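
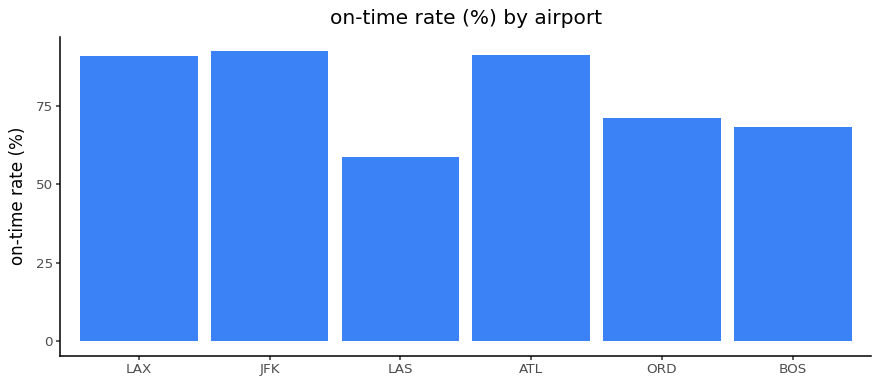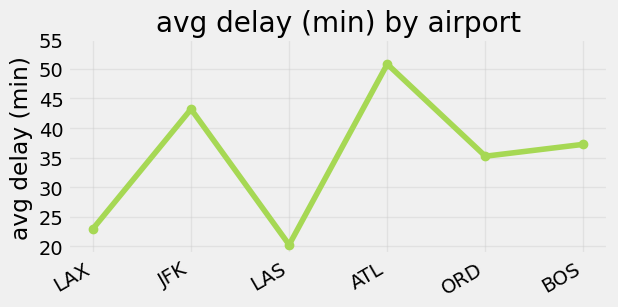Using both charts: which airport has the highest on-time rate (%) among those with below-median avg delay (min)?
LAX

Chart 2 median avg delay (min) ≈ 35; below-median airports: LAX, LAS, ORD. Among those, LAX has the highest on-time rate (%) (≈ 90).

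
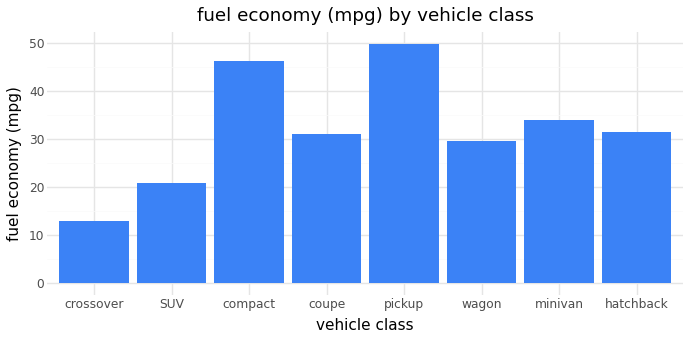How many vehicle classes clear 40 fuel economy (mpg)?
2

Above 40: compact, pickup.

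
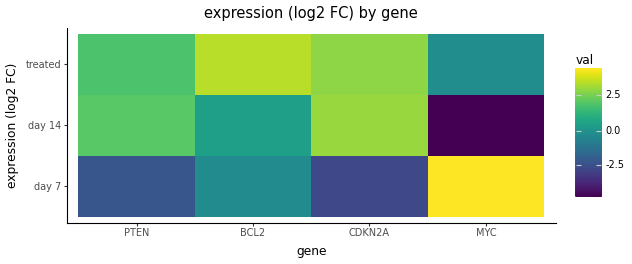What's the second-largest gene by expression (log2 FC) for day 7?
BCL2

Top 3 for day 7: MYC ≈ 4, BCL2 ≈ 0, PTEN ≈ -2.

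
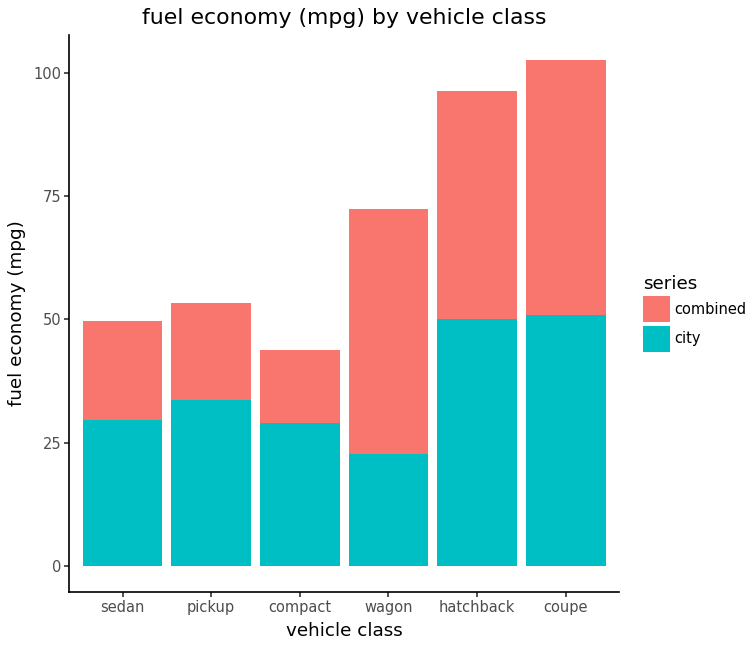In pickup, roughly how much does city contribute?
city top ≈ 30, bottom ≈ 0; segment ≈ 30.

≈ 30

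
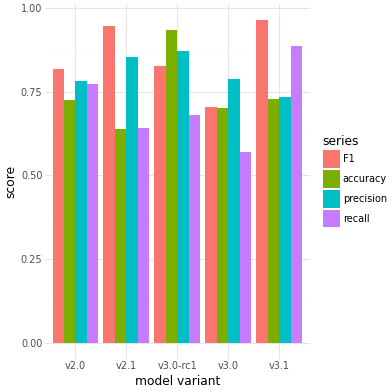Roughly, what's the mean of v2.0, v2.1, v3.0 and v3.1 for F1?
≈ 0.85

(0.8 + 0.9 + 0.7 + 1.0) / 4 ≈ 0.85.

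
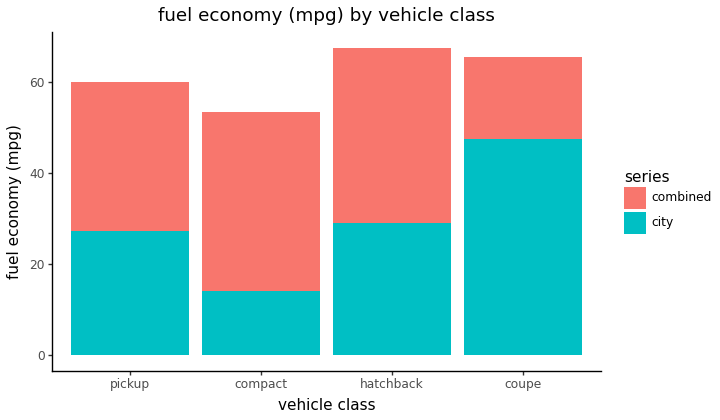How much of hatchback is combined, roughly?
≈ 40

combined top ≈ 70, bottom ≈ 30; segment ≈ 40.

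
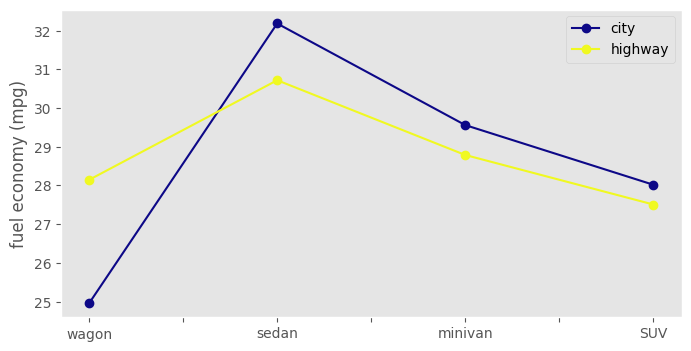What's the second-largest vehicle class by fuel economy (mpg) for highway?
Top 3 for highway: sedan ≈ 31, minivan ≈ 29, wagon ≈ 28.

minivan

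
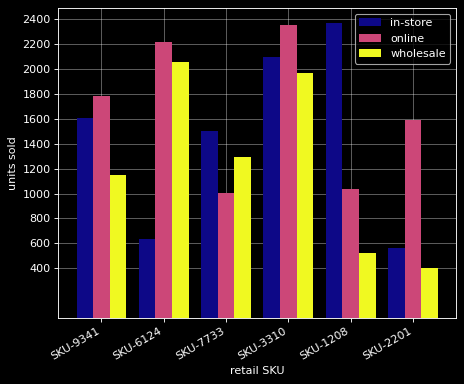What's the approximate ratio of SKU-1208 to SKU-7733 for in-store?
≈ 1.71×

SKU-1208 ≈ 2400, SKU-7733 ≈ 1400; 2400/1400 ≈ 1.71.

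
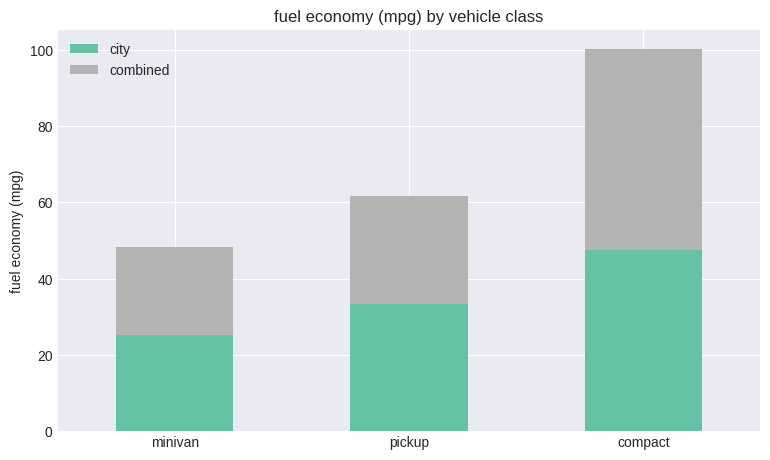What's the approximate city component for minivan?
≈ 30

city top ≈ 30, bottom ≈ 0; segment ≈ 30.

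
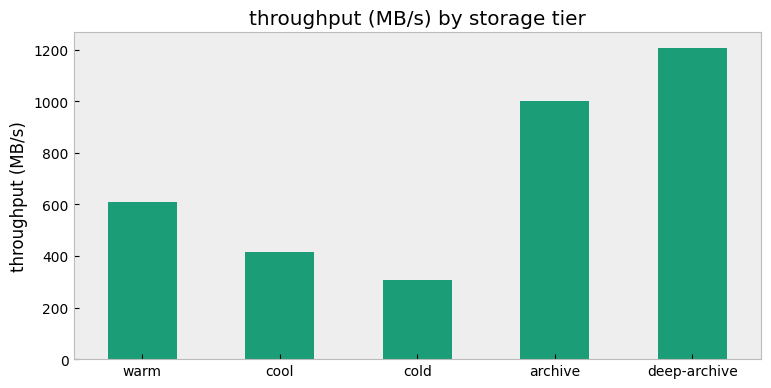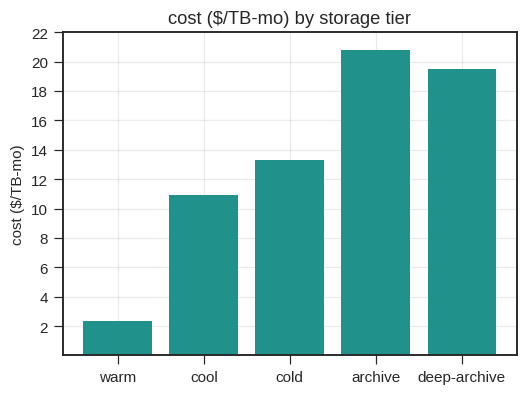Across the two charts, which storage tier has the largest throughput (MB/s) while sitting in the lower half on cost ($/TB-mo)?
Chart 2 median cost ($/TB-mo) ≈ 14; below-median storage tiers: warm, cool. Among those, warm has the highest throughput (MB/s) (≈ 600).

warm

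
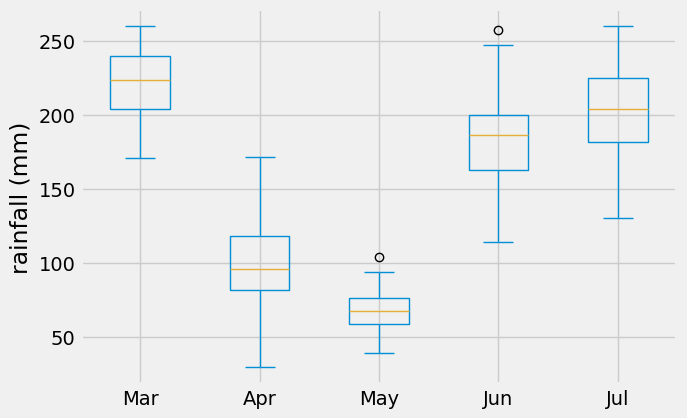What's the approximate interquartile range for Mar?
Q3 ≈ 240, Q1 ≈ 200; IQR ≈ 40.

≈ 40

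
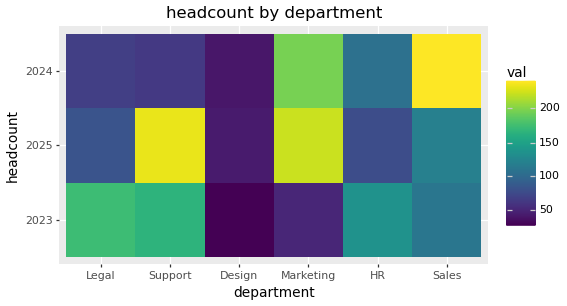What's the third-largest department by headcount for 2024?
HR

Top 4 for 2024: Sales ≈ 240, Marketing ≈ 200, HR ≈ 100, Legal ≈ 60.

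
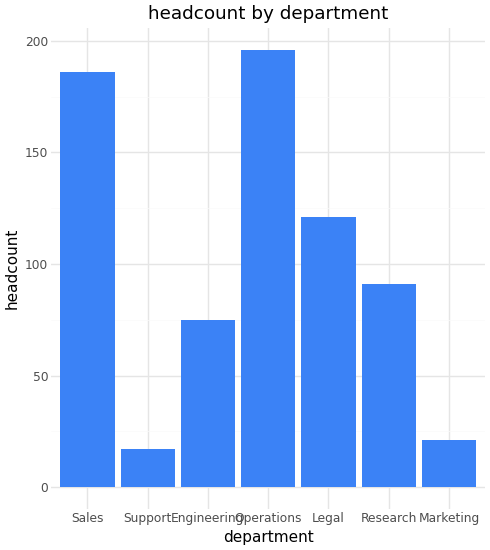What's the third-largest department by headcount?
Legal

Top 4: Operations ≈ 200, Sales ≈ 180, Legal ≈ 120, Research ≈ 100.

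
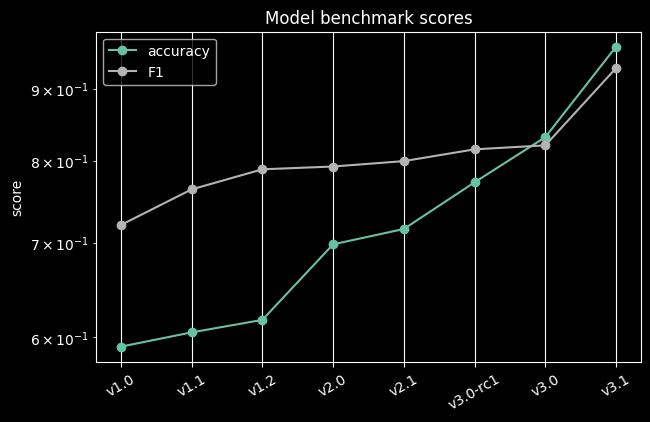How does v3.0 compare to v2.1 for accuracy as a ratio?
≈ 1.21×

v3.0 ≈ 0.85, v2.1 ≈ 0.70; 0.85/0.70 ≈ 1.21.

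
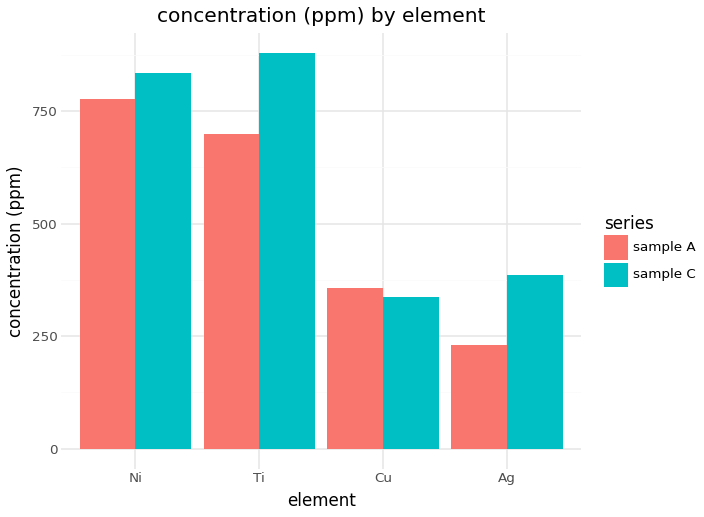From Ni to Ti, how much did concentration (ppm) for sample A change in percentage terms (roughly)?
Ni ≈ 800, Ti ≈ 700; (700 − 800) / 800 ≈ -12.5%.

≈ -12.5%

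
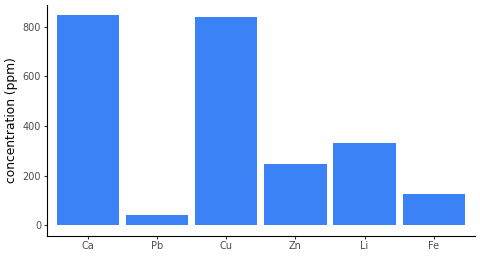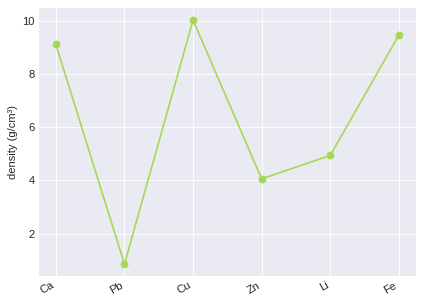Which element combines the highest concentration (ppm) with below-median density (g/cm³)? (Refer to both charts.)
Chart 2 median density (g/cm³) ≈ 7; below-median elements: Pb, Zn, Li. Among those, Li has the highest concentration (ppm) (≈ 300).

Li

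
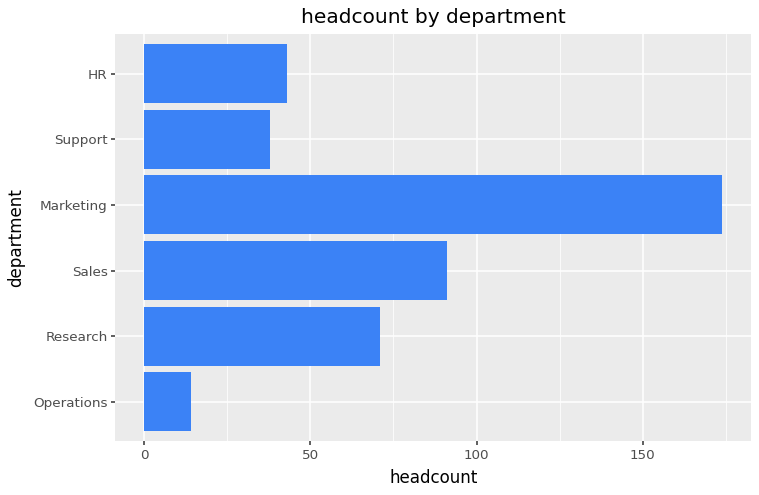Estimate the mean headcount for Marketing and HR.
≈ 110

(180 + 40) / 2 ≈ 110.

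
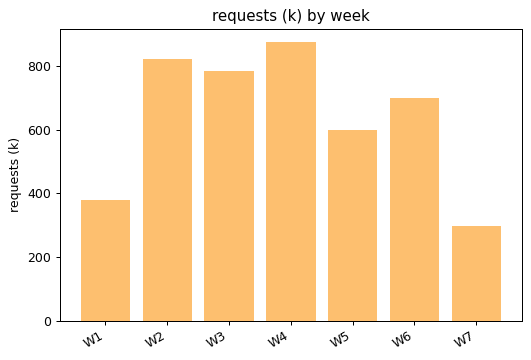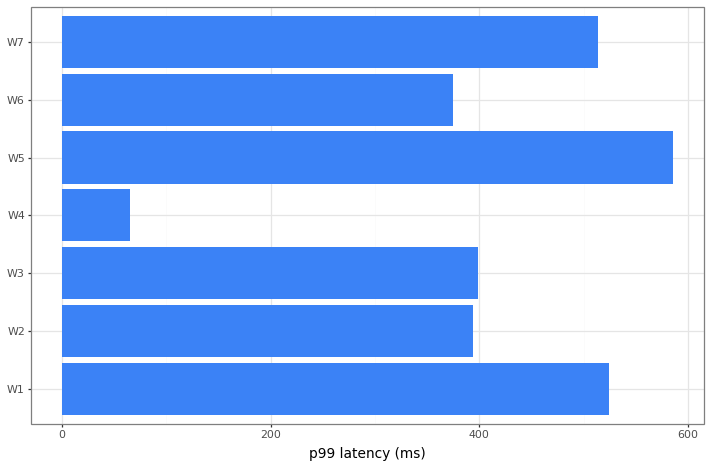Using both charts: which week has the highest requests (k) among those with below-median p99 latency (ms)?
Chart 2 median p99 latency (ms) ≈ 400; below-median weeks: W2, W4, W6. Among those, W4 has the highest requests (k) (≈ 900).

W4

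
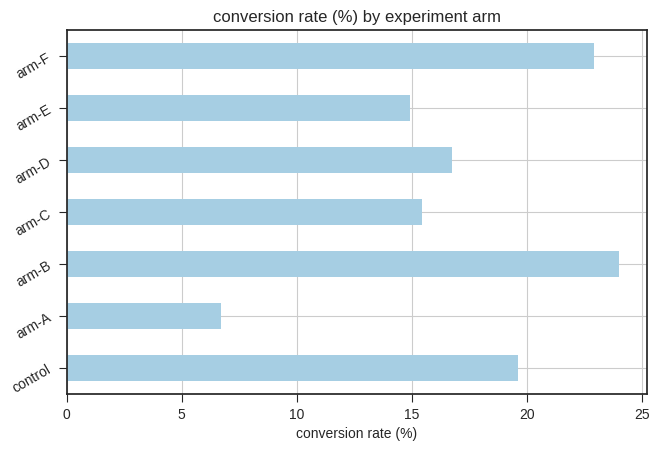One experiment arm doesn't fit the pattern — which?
arm-A ≈ 6; the rest sit between ≈ 14 and ≈ 24.

arm-A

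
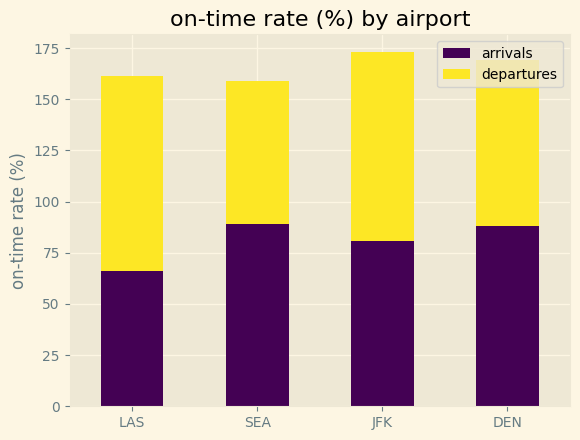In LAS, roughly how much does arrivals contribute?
≈ 60

arrivals top ≈ 60, bottom ≈ 0; segment ≈ 60.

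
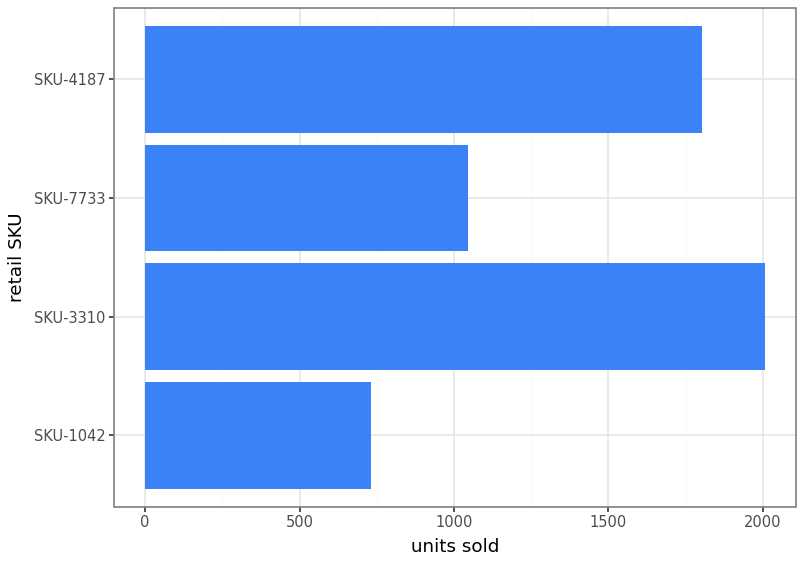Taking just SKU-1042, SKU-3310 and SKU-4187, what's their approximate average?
≈ 1533

(800 + 2000 + 1800) / 3 ≈ 1533.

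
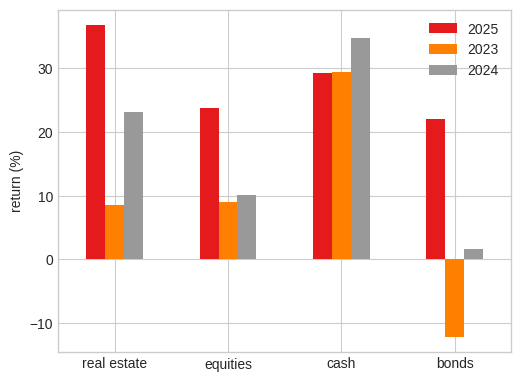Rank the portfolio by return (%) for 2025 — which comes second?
Top 3 for 2025: real estate ≈ 35, cash ≈ 30, equities ≈ 25.

cash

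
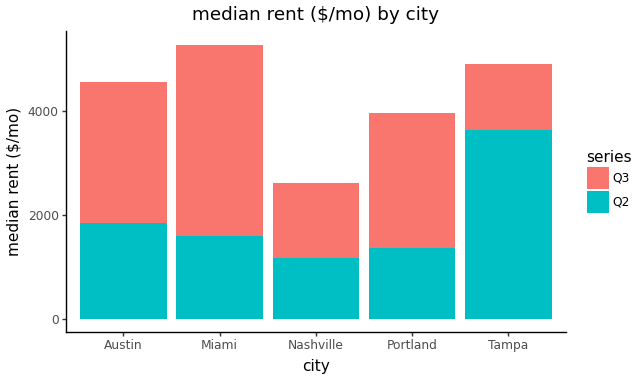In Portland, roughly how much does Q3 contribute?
Q3 top ≈ 4000, bottom ≈ 1500; segment ≈ 2500.

≈ 2500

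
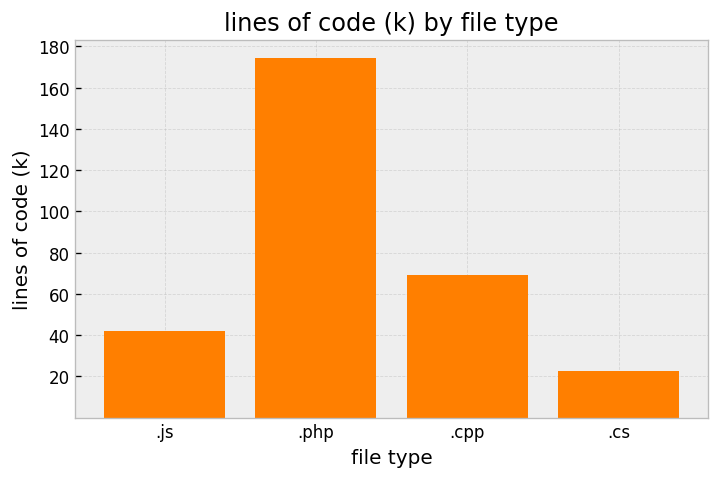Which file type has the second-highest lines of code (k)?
.cpp

Top 3: .php ≈ 180, .cpp ≈ 60, .js ≈ 40.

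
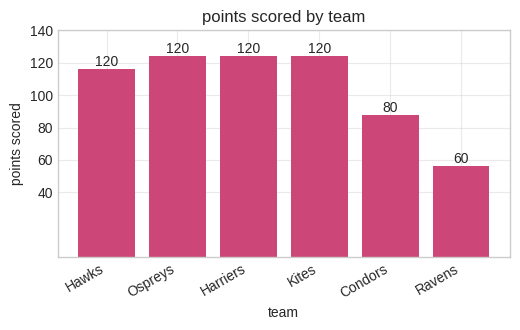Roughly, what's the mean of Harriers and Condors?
≈ 100

(120 + 80) / 2 ≈ 100.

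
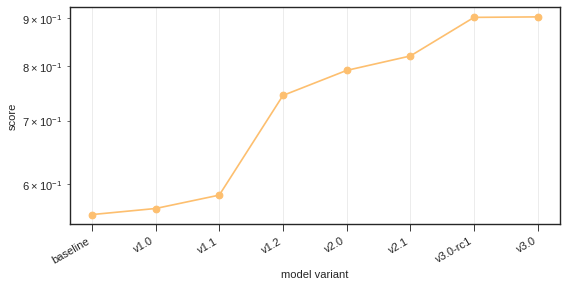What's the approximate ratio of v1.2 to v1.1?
≈ 1.25×

v1.2 ≈ 0.75, v1.1 ≈ 0.60; 0.75/0.60 ≈ 1.25.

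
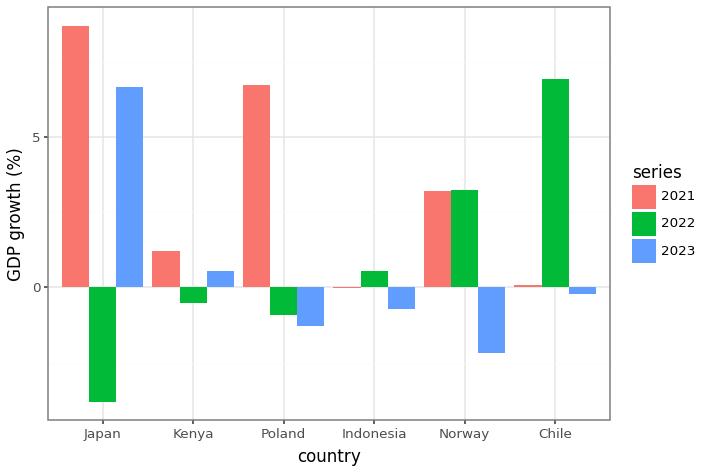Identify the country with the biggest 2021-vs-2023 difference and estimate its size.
Poland: 2021 ≈ 6, 2023 ≈ -2 → gap ≈ 8. Next-largest (Norway) is only ≈ 6.

Poland, ≈ 8 %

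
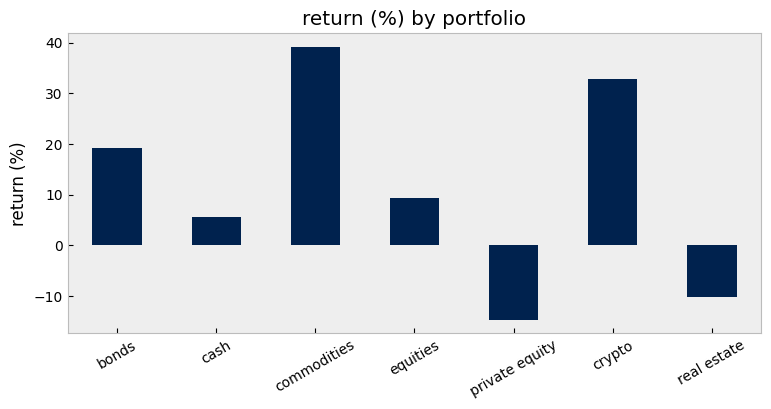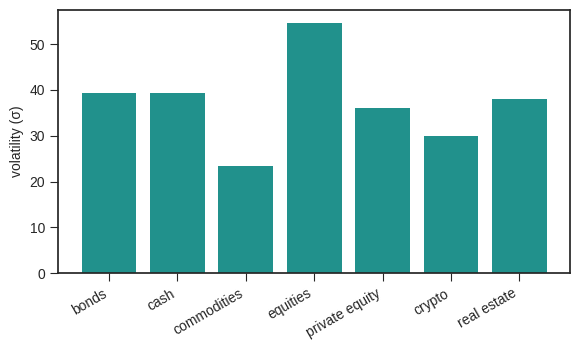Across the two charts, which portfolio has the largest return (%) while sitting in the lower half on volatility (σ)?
Chart 2 median volatility (σ) ≈ 40; below-median portfolios: commodities, private equity, crypto. Among those, commodities has the highest return (%) (≈ 40).

commodities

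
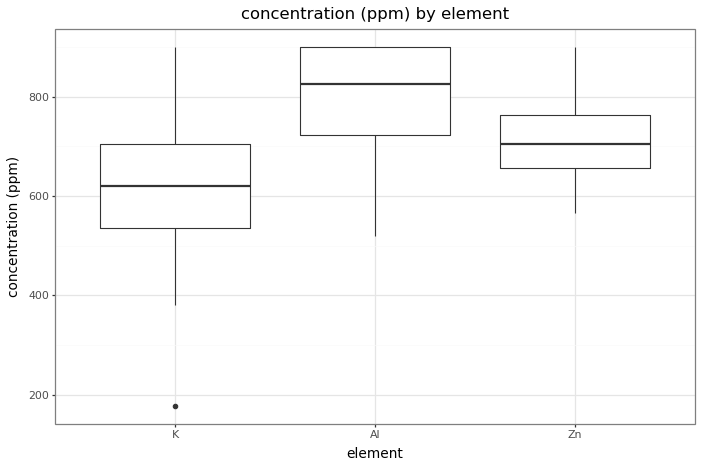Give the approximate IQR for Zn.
Q3 ≈ 775, Q1 ≈ 650; IQR ≈ 125.

≈ 125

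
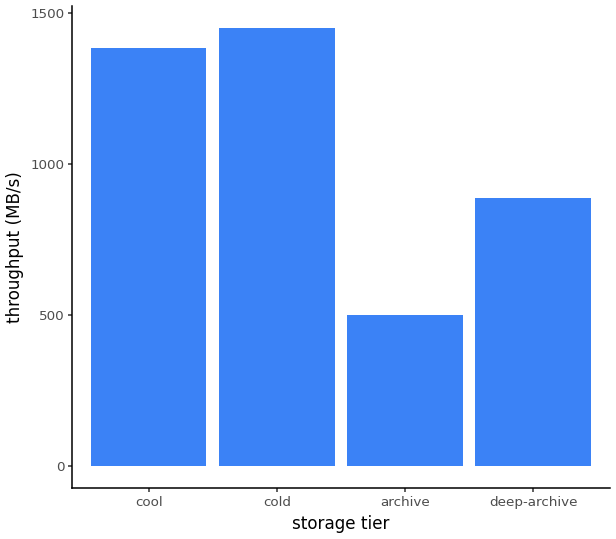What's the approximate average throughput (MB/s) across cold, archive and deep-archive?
(1400 + 400 + 800) / 3 ≈ 867.

≈ 867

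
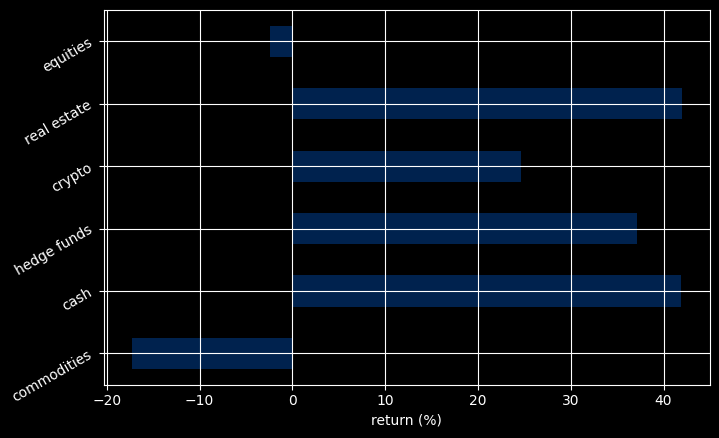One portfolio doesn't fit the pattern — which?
commodities

commodities ≈ -15; the rest sit between ≈ 0 and ≈ 40.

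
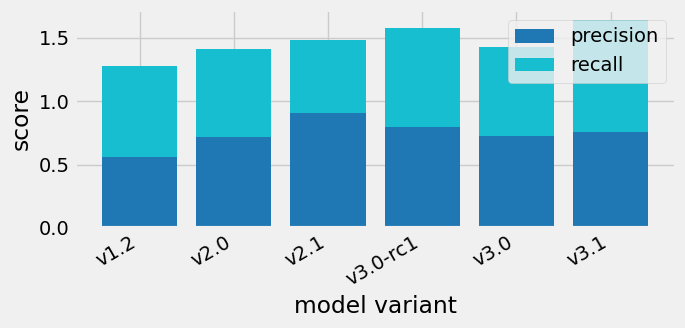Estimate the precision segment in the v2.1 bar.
precision top ≈ 1.0, bottom ≈ 0.0; segment ≈ 1.0.

≈ 1.0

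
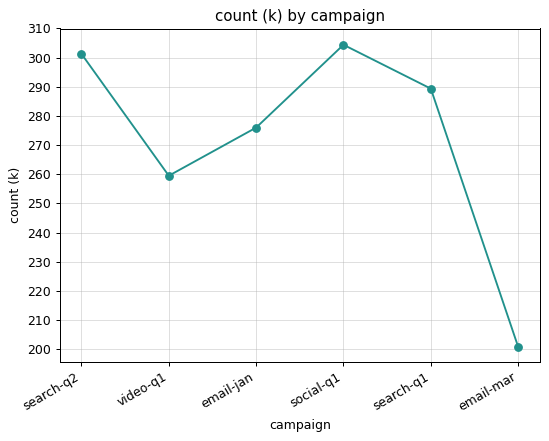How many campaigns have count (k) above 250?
5

Above 250: search-q2, video-q1, email-jan, social-q1, search-q1.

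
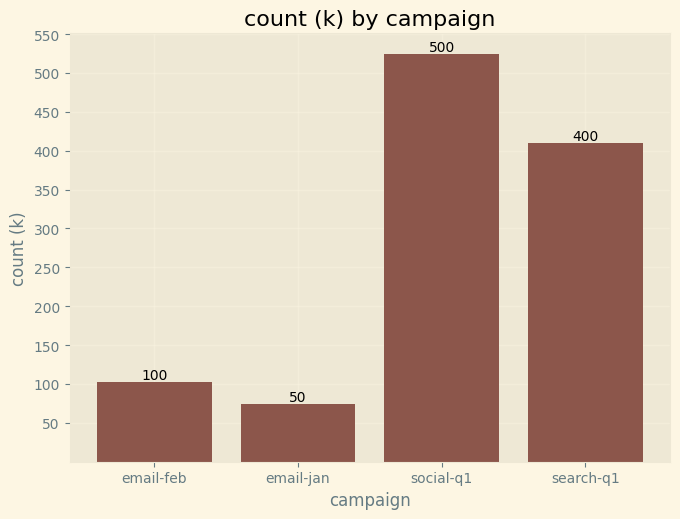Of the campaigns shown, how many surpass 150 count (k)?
2

Above 150: social-q1, search-q1.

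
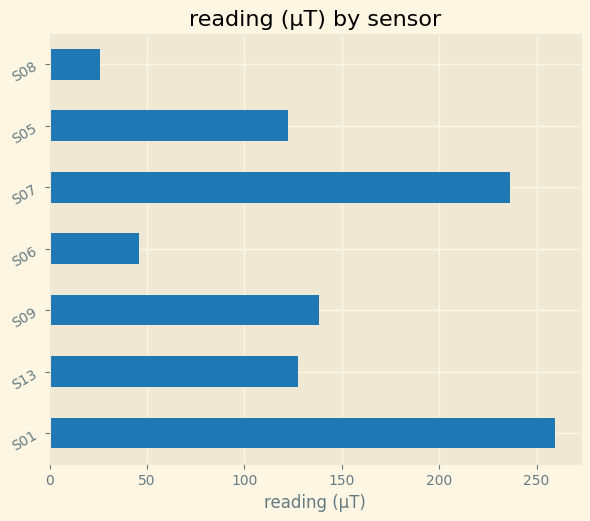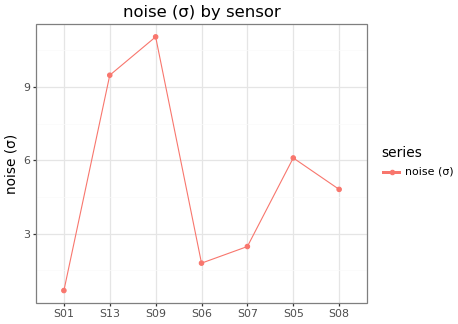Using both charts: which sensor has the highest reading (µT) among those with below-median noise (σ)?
S01

Chart 2 median noise (σ) ≈ 4; below-median sensors: S01, S06, S07. Among those, S01 has the highest reading (µT) (≈ 250).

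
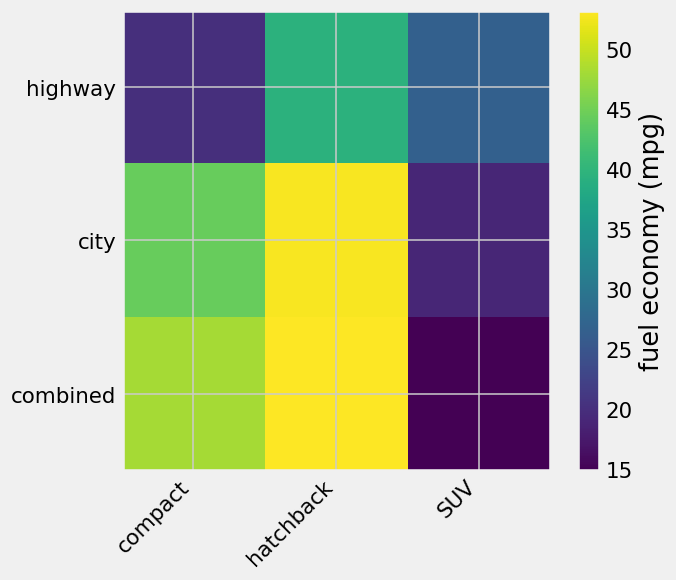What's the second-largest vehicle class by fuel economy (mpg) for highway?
Top 3 for highway: hatchback ≈ 40, SUV ≈ 25, compact ≈ 20.

SUV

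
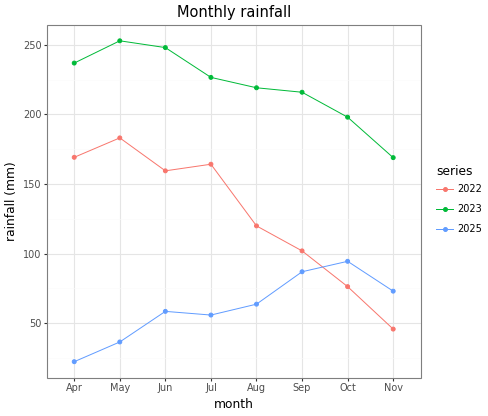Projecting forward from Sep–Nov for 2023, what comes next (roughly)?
≈ 130

Last three: 220, 200, 160 → slope ≈ -30/step → next ≈ 130.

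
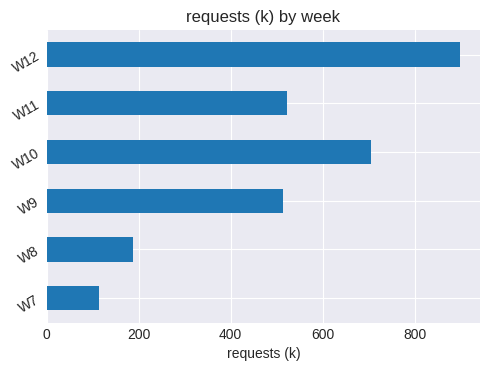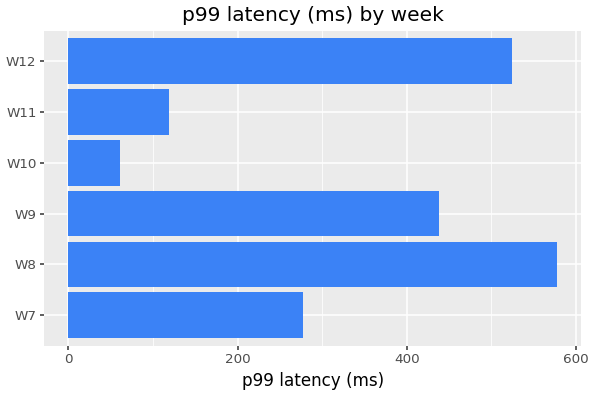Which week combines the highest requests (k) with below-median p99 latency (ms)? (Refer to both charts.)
W10

Chart 2 median p99 latency (ms) ≈ 400; below-median weeks: W7, W10, W11. Among those, W10 has the highest requests (k) (≈ 700).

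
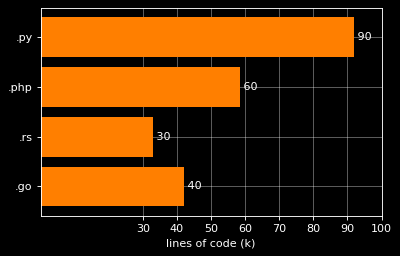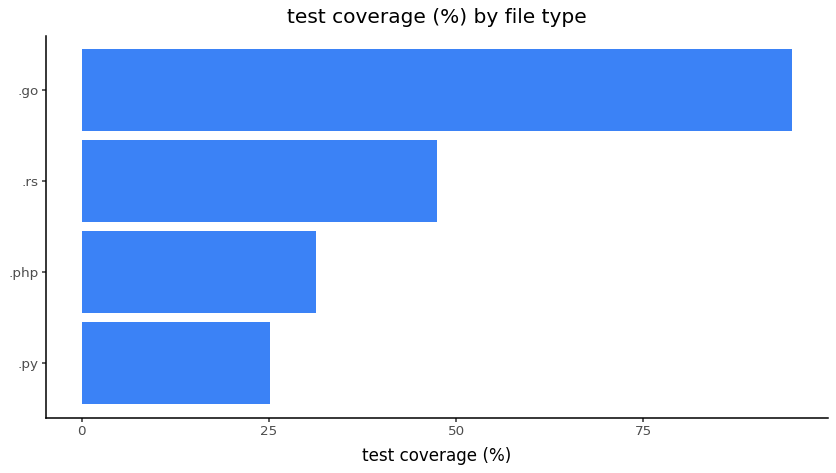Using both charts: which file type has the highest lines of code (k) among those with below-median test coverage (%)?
Chart 2 median test coverage (%) ≈ 40; below-median file types: .py, .php. Among those, .py has the highest lines of code (k) (≈ 90).

.py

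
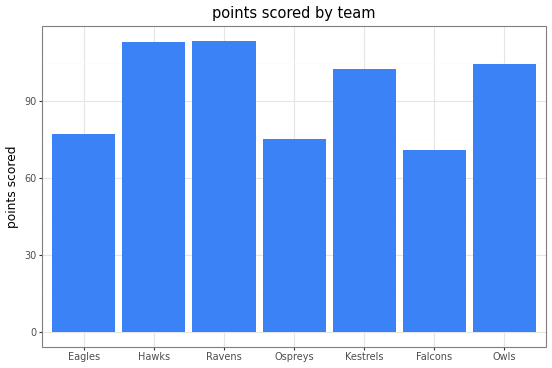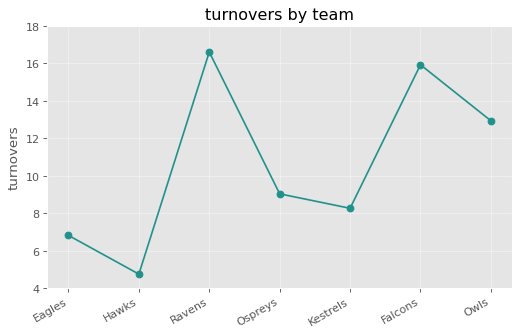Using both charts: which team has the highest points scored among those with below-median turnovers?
Chart 2 median turnovers ≈ 10; below-median teams: Eagles, Hawks, Kestrels. Among those, Hawks has the highest points scored (≈ 120).

Hawks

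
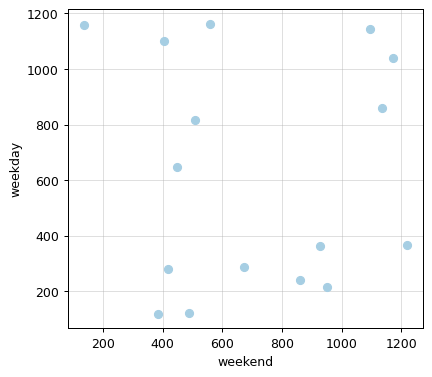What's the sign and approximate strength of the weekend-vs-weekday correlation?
no clear correlation

Points are roughly uncorrelated; weak (|r| ≈ 0.0).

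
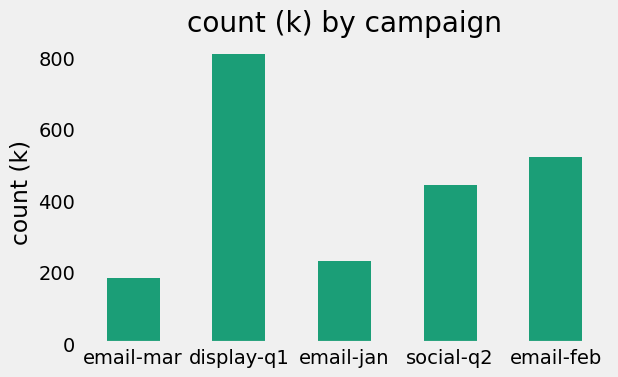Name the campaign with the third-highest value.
social-q2

Top 4: display-q1 ≈ 800, email-feb ≈ 500, social-q2 ≈ 400, email-jan ≈ 200.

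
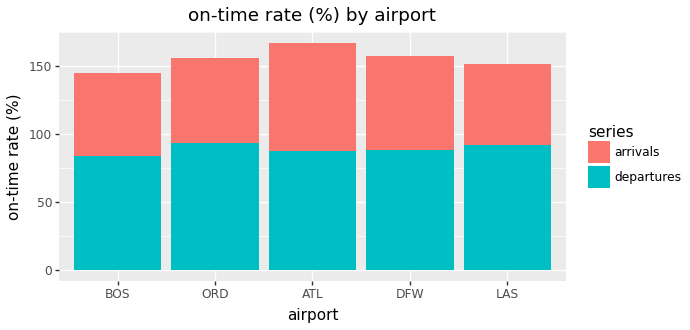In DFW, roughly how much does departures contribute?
≈ 80

departures top ≈ 80, bottom ≈ 0; segment ≈ 80.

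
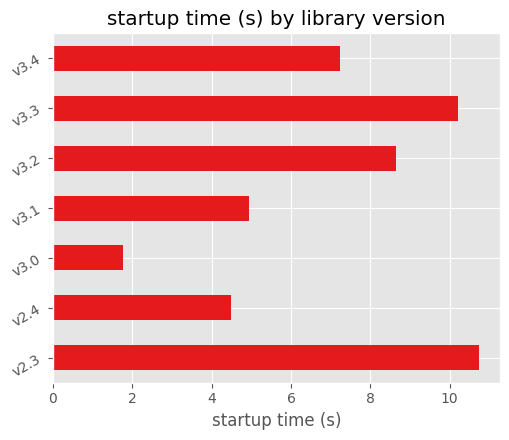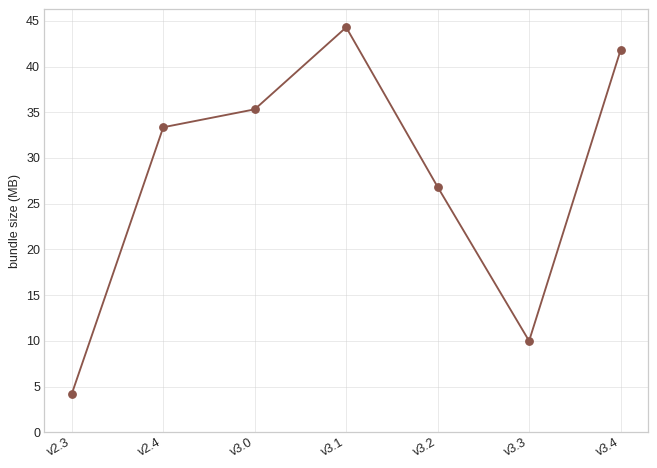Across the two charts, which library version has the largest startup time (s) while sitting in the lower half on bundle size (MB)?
v2.3

Chart 2 median bundle size (MB) ≈ 35; below-median library versions: v2.3, v3.2, v3.3. Among those, v2.3 has the highest startup time (s) (≈ 11).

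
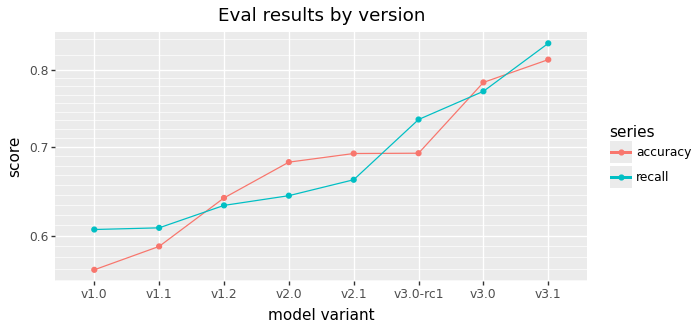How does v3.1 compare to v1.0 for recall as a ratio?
v3.1 ≈ 0.85, v1.0 ≈ 0.60; 0.85/0.60 ≈ 1.42.

≈ 1.42×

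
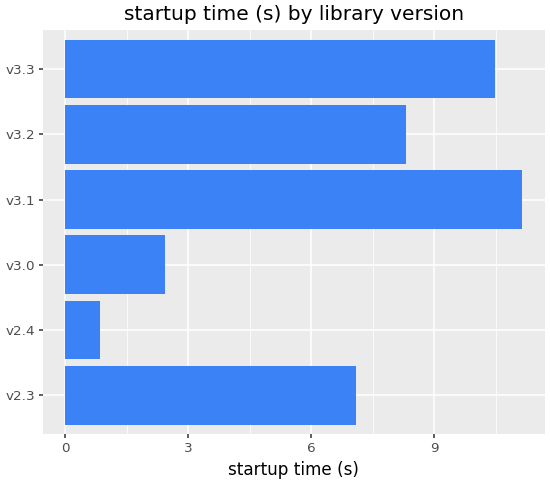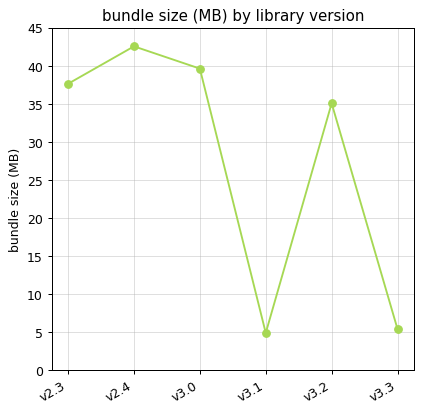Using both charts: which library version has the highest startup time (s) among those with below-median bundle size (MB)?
Chart 2 median bundle size (MB) ≈ 35; below-median library versions: v3.1, v3.2, v3.3. Among those, v3.1 has the highest startup time (s) (≈ 12).

v3.1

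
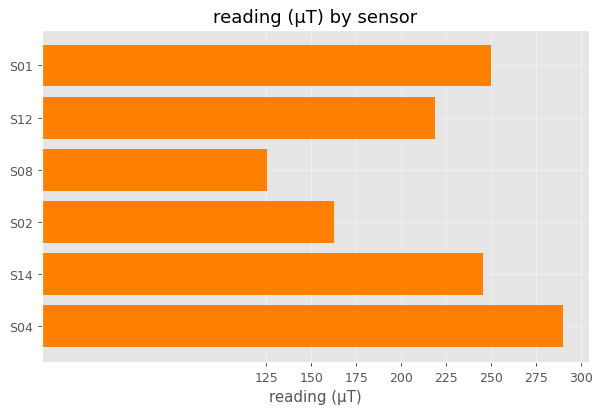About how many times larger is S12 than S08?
≈ 1.8×

S12 ≈ 225, S08 ≈ 125; 225/125 ≈ 1.8.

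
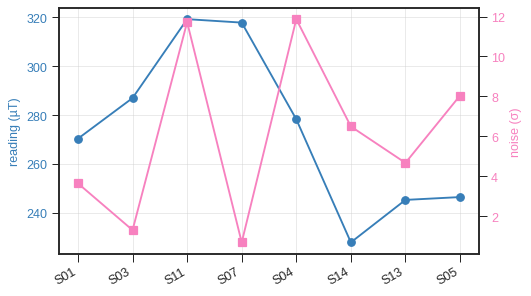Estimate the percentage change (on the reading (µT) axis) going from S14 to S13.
≈ +8.7%

S14 ≈ 230, S13 ≈ 250; (250 − 230) / 230 ≈ +8.7%.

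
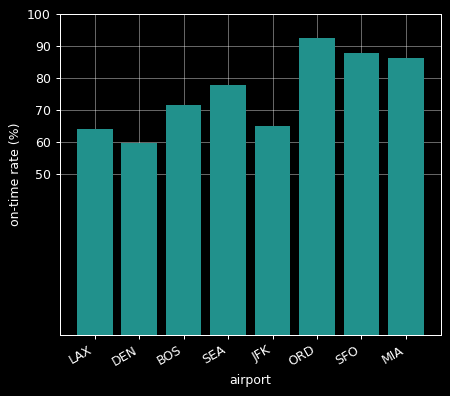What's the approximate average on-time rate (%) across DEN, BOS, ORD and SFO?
(60 + 70 + 90 + 90) / 4 ≈ 78.

≈ 78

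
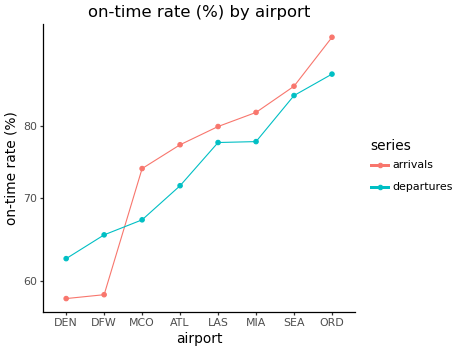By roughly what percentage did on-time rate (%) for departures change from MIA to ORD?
MIA ≈ 80, ORD ≈ 90; (90 − 80) / 80 ≈ +12.5%.

≈ +12.5%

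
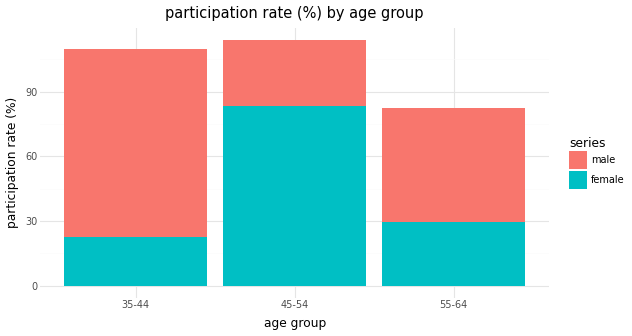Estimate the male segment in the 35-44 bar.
male top ≈ 110, bottom ≈ 20; segment ≈ 90.

≈ 90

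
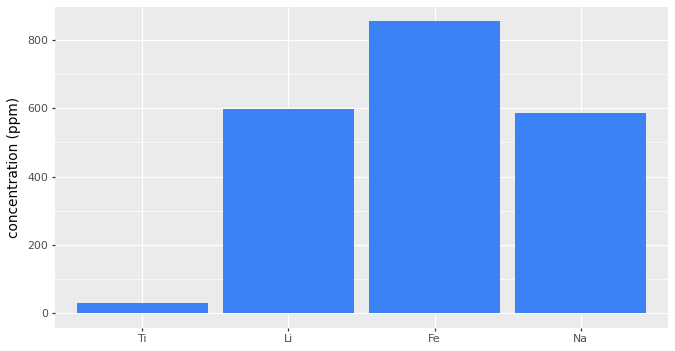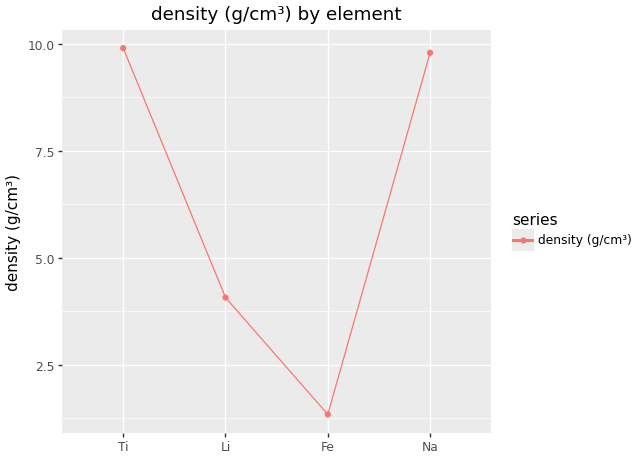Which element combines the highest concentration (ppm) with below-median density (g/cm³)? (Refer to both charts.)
Fe

Chart 2 median density (g/cm³) ≈ 7; below-median elements: Li, Fe. Among those, Fe has the highest concentration (ppm) (≈ 900).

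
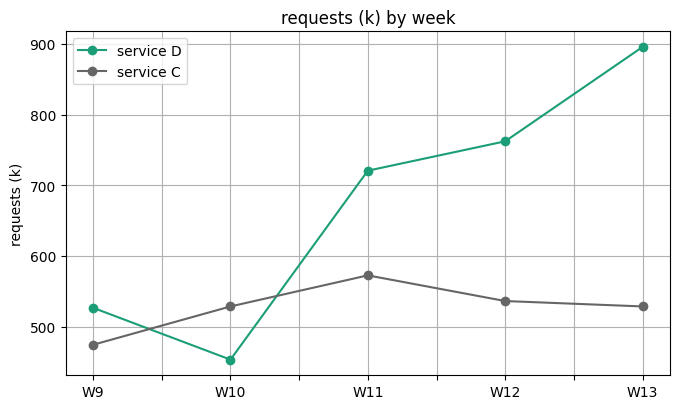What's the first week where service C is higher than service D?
W10

W9: service C ≈ 450 vs service D ≈ 550 (not yet); W10: service C ≈ 550 vs service D ≈ 450 (first crossover).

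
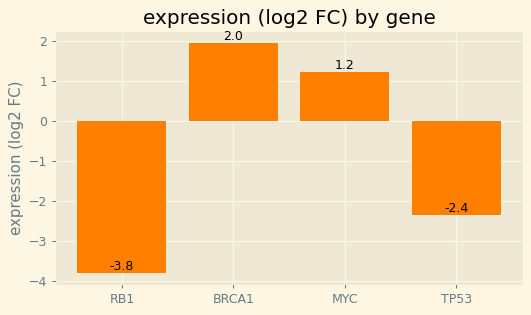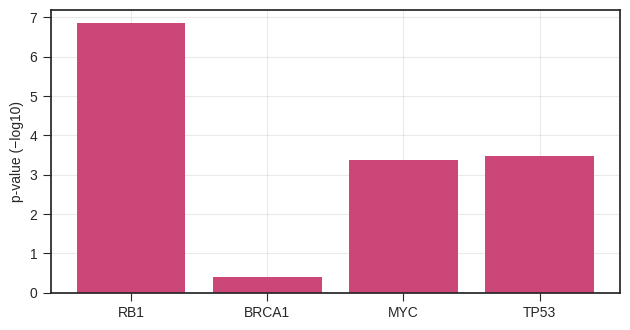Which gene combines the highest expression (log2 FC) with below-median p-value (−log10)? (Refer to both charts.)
BRCA1

Chart 2 median p-value (−log10) ≈ 3; below-median genes: BRCA1, MYC. Among those, BRCA1 has the highest expression (log2 FC) (≈ 2).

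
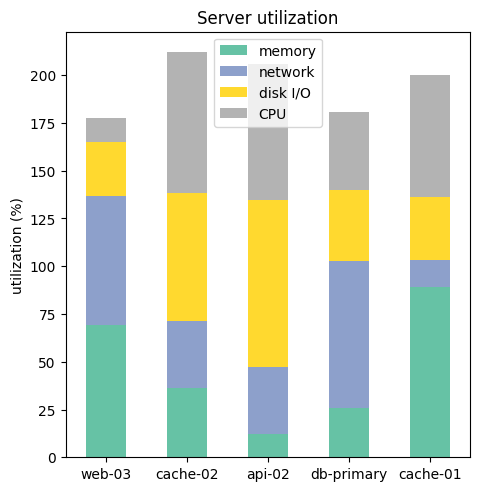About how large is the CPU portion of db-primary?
CPU top ≈ 180, bottom ≈ 140; segment ≈ 40.

≈ 40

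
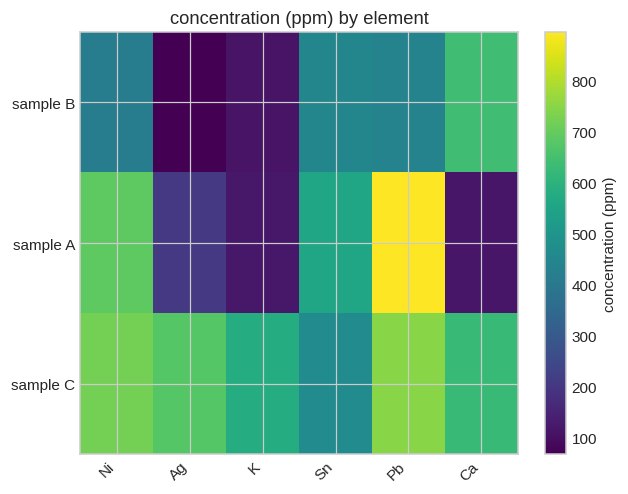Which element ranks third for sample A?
Top 4 for sample A: Pb ≈ 900, Ni ≈ 700, Sn ≈ 600, Ag ≈ 200.

Sn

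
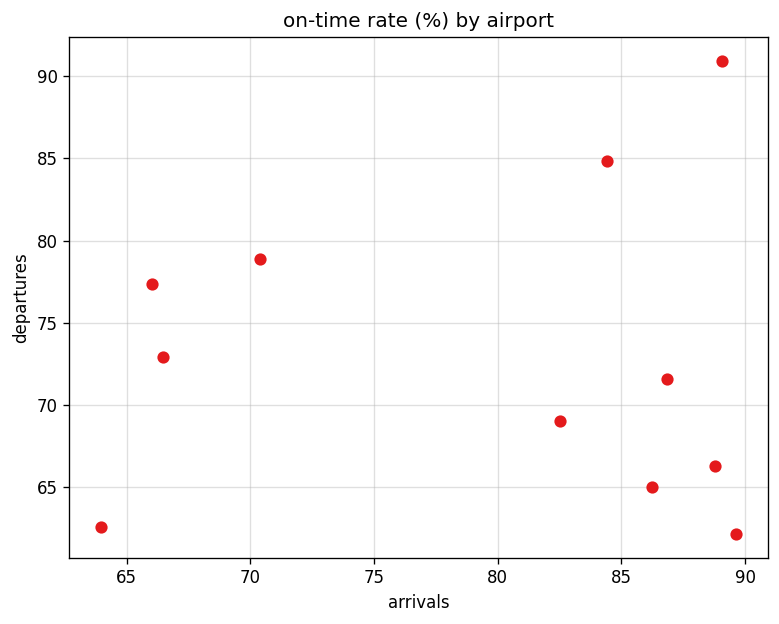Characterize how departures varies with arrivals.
no clear correlation

Points are roughly uncorrelated; weak (|r| ≈ 0.0).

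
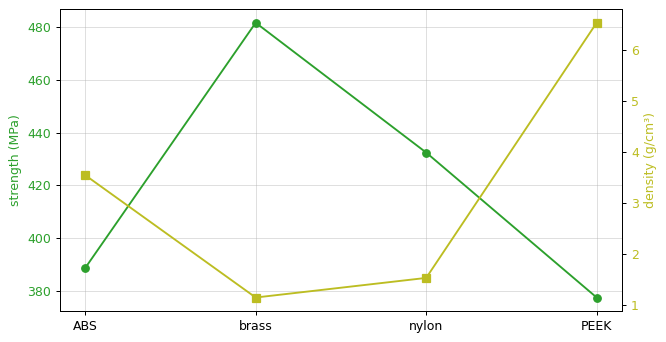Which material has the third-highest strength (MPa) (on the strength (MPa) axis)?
ABS

Top 4 (on the strength (MPa) axis): brass ≈ 480, nylon ≈ 430, ABS ≈ 390, PEEK ≈ 380.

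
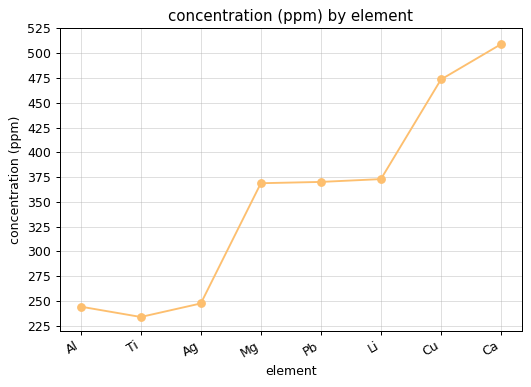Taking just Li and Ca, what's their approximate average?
(375 + 500) / 2 ≈ 438.

≈ 438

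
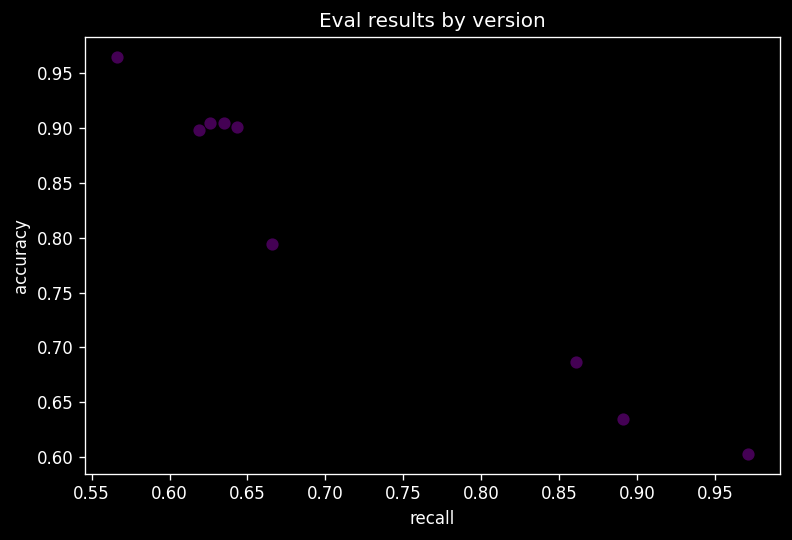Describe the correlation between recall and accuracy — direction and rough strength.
Points are negatively correlated; strong (|r| ≈ 1.0).

negative, strong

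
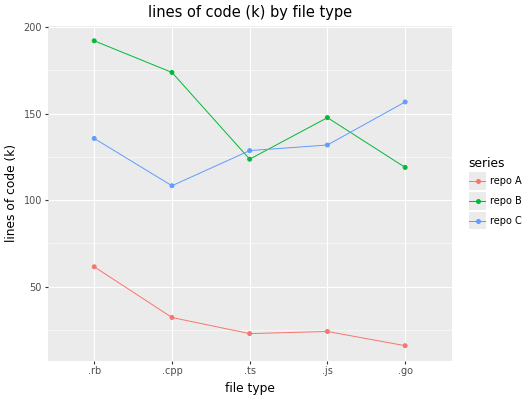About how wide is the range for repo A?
Max .rb ≈ 60, min .go ≈ 20; range ≈ 40.

≈ 40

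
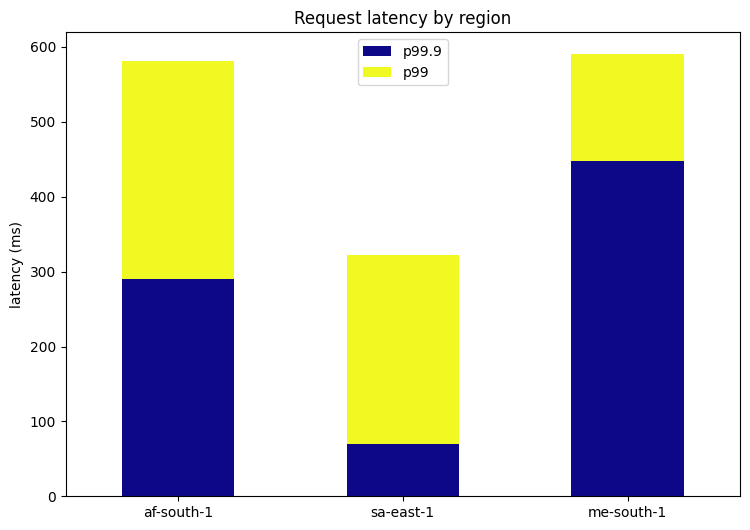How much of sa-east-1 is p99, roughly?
p99 top ≈ 300, bottom ≈ 50; segment ≈ 250.

≈ 250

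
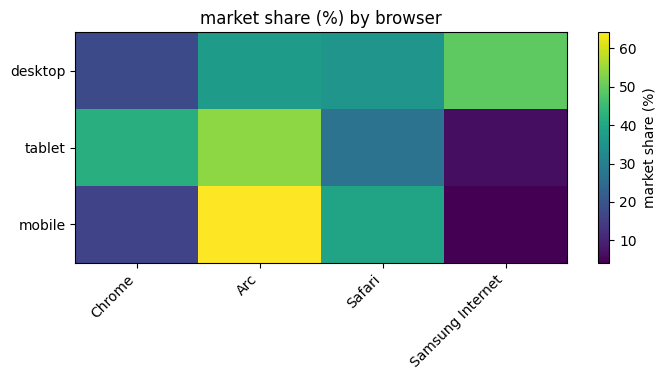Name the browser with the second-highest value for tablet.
Top 3 for tablet: Arc ≈ 55, Chrome ≈ 40, Safari ≈ 25.

Chrome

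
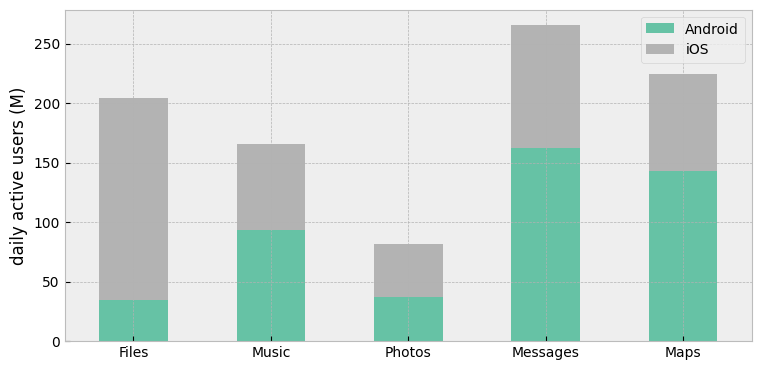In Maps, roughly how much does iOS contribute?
iOS top ≈ 225, bottom ≈ 150; segment ≈ 75.

≈ 75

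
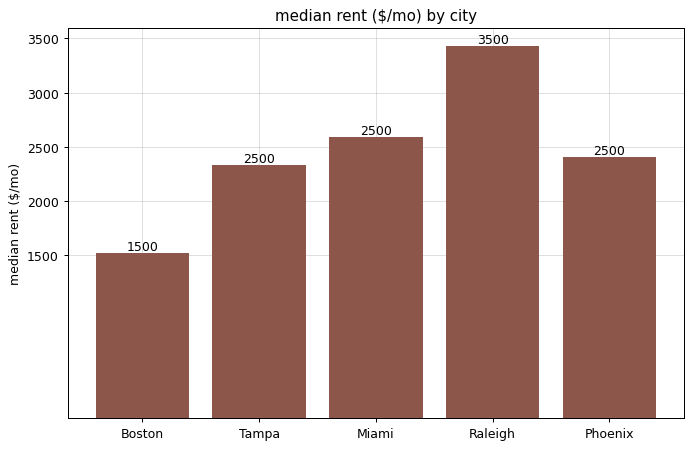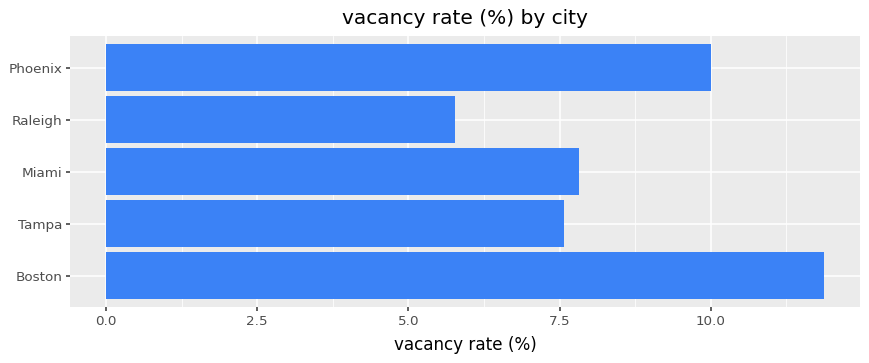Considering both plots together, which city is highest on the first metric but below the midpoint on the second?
Raleigh

Chart 2 median vacancy rate (%) ≈ 8; below-median cities: Tampa, Raleigh. Among those, Raleigh has the highest median rent ($/mo) (≈ 3500).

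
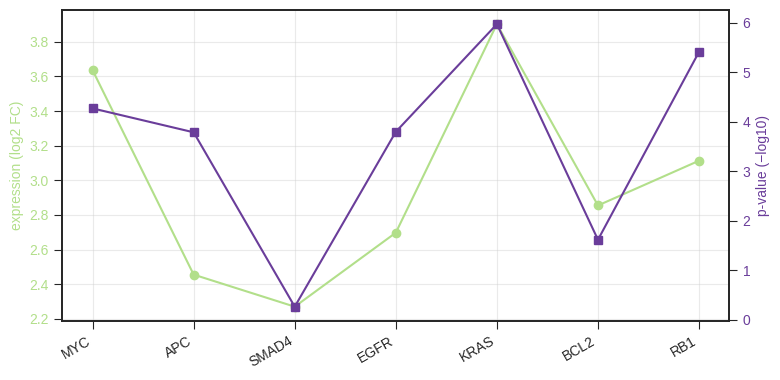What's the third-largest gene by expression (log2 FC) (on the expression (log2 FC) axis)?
RB1

Top 4 (on the expression (log2 FC) axis): KRAS ≈ 4.0, MYC ≈ 3.6, RB1 ≈ 3.2, BCL2 ≈ 2.8.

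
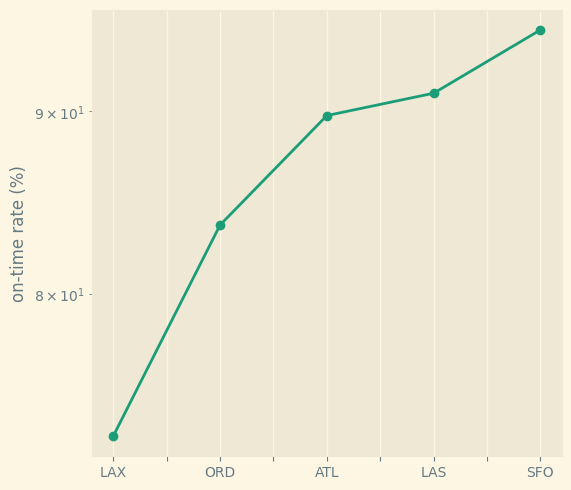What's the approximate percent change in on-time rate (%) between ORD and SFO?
ORD ≈ 84, SFO ≈ 94; (94 − 84) / 84 ≈ +11.9%.

≈ +11.9%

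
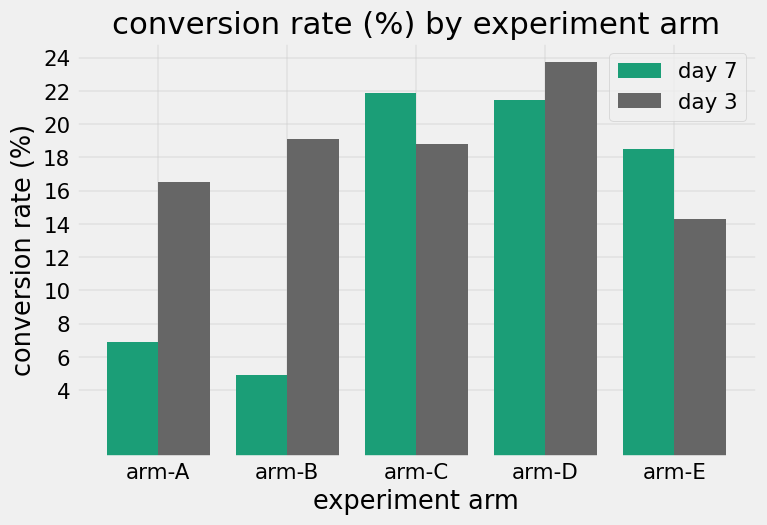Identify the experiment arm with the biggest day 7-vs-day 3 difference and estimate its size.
arm-B: day 7 ≈ 4, day 3 ≈ 20 → gap ≈ 16. Next-largest (arm-A) is only ≈ 10.

arm-B, ≈ 16 %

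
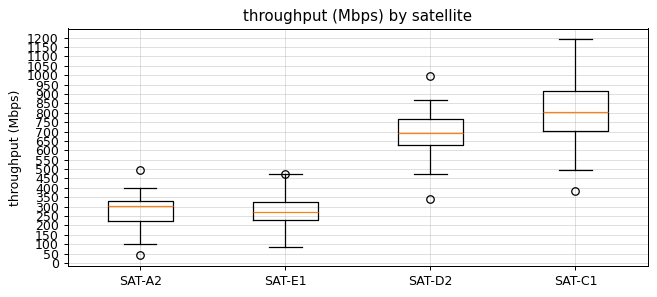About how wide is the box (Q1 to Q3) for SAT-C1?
Q3 ≈ 900, Q1 ≈ 700; IQR ≈ 200.

≈ 200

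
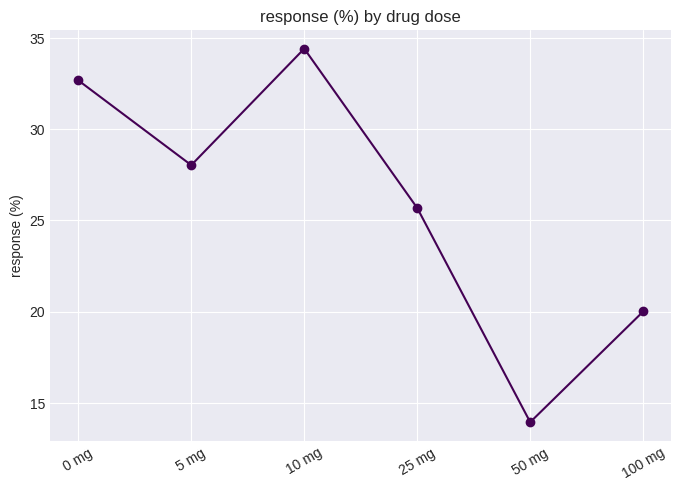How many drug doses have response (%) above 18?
Above 18: 0 mg, 5 mg, 10 mg, 25 mg, 100 mg.

5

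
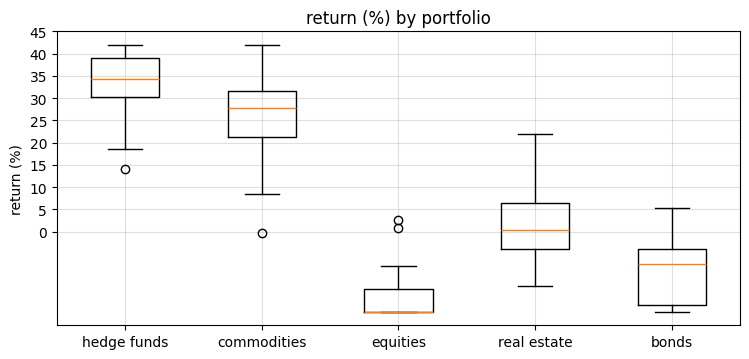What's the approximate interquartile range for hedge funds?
≈ 10

Q3 ≈ 40, Q1 ≈ 30; IQR ≈ 10.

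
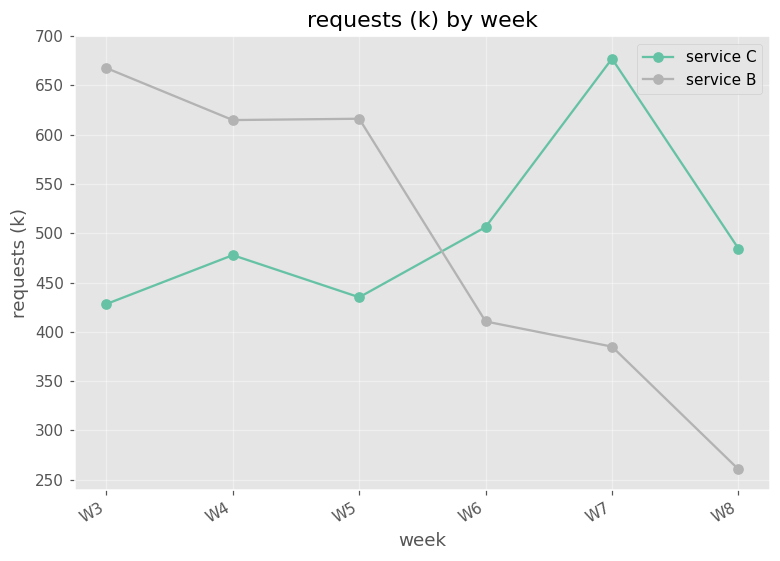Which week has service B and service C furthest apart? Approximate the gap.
W7: service B ≈ 400, service C ≈ 700 → gap ≈ 300. Next-largest (W3) is only ≈ 200.

W7, ≈ 300 k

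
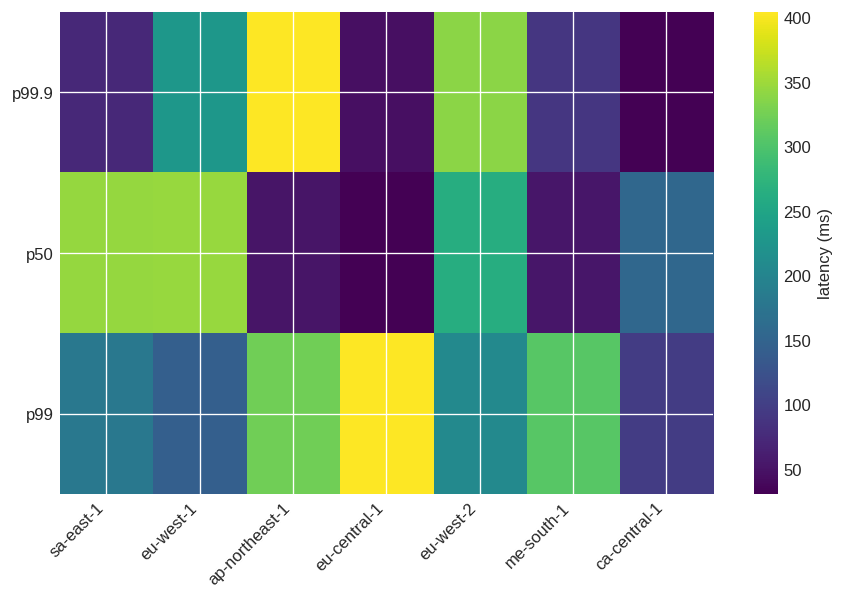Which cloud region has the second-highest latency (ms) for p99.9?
eu-west-2

Top 3 for p99.9: ap-northeast-1 ≈ 400, eu-west-2 ≈ 350, eu-west-1 ≈ 250.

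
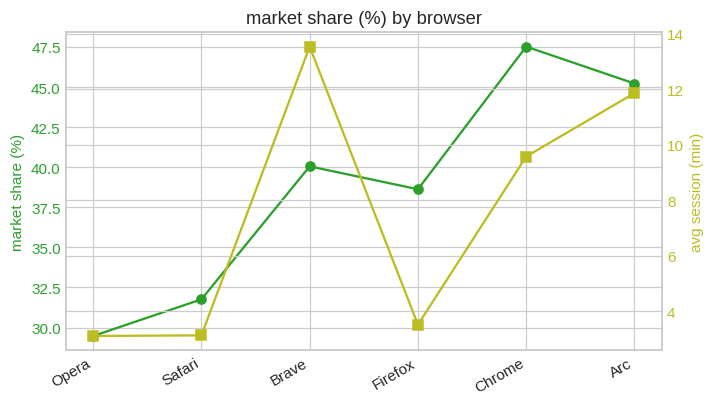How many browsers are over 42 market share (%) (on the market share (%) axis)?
2

Above 42: Chrome, Arc.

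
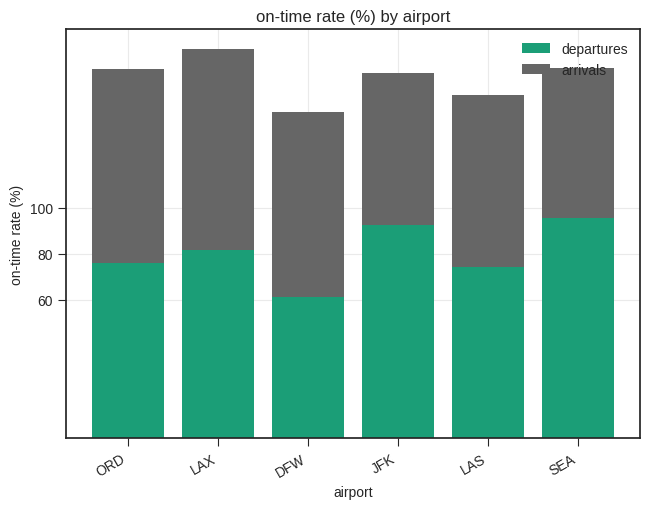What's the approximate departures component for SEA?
departures top ≈ 100, bottom ≈ 0; segment ≈ 100.

≈ 100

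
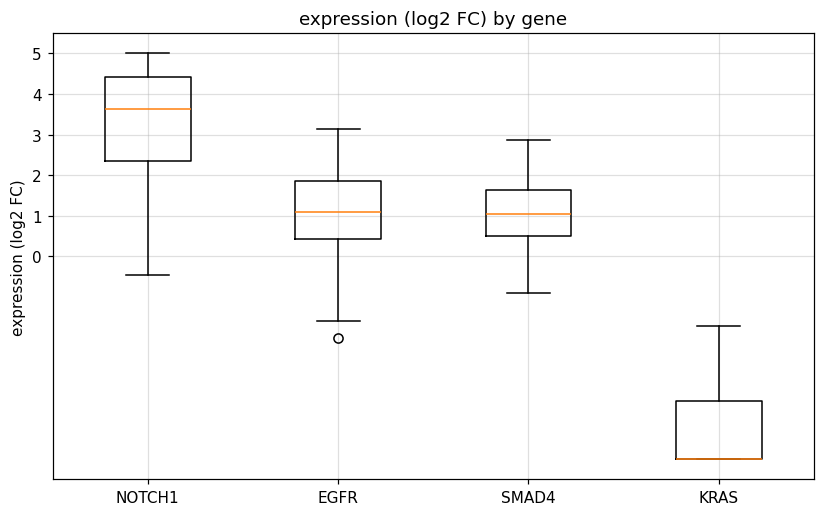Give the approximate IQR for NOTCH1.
Q3 ≈ 4, Q1 ≈ 2; IQR ≈ 2.

≈ 2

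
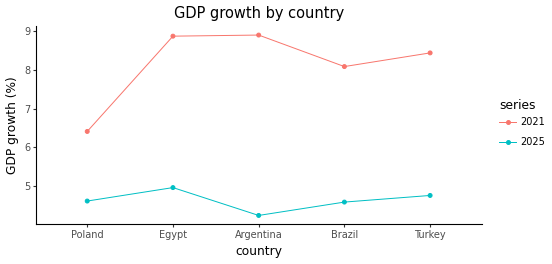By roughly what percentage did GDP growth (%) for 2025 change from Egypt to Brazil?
Egypt ≈ 5.0, Brazil ≈ 4.5; (4.5 − 5.0) / 5.0 ≈ -10%.

≈ -10%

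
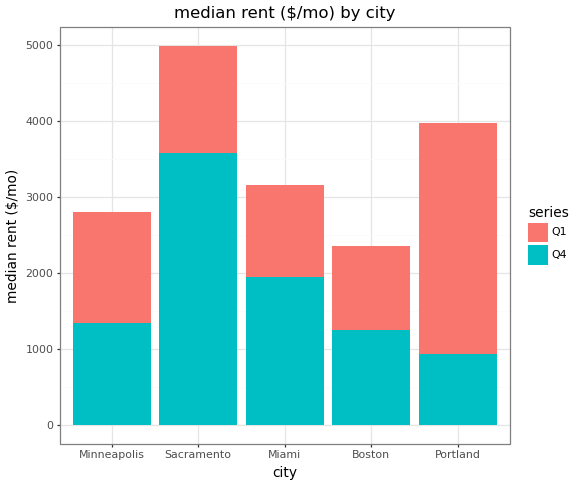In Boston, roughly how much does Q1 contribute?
Q1 top ≈ 2500, bottom ≈ 1500; segment ≈ 1000.

≈ 1000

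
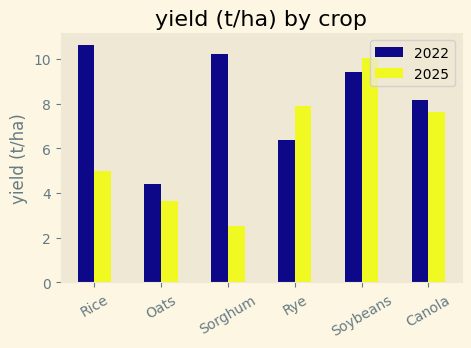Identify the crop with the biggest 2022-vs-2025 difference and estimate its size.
Sorghum, ≈ 7 t/ha

Sorghum: 2022 ≈ 10, 2025 ≈ 3 → gap ≈ 7. Next-largest (Rice) is only ≈ 6.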